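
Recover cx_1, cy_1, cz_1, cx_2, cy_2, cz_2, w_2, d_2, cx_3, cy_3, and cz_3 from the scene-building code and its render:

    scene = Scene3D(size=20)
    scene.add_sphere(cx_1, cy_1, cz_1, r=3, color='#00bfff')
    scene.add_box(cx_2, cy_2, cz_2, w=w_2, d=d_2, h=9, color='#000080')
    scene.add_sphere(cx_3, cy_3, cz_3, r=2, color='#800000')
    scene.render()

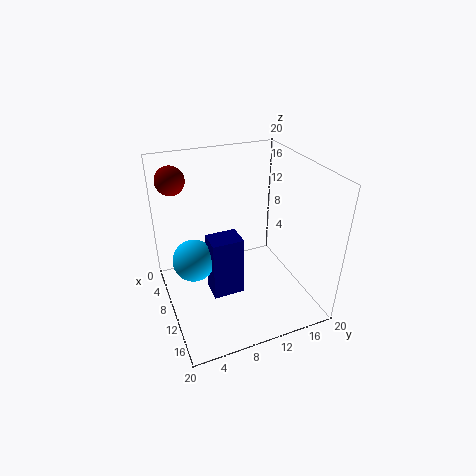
cx_1 = 8; cy_1 = 4; cz_1 = 6.5; cx_2 = 7.5; cy_2 = 6; cz_2 = 1; w_2 = 3.5; d_2 = 4.5; cx_3 = 4.5; cy_3 = 2.5; cz_3 = 17.5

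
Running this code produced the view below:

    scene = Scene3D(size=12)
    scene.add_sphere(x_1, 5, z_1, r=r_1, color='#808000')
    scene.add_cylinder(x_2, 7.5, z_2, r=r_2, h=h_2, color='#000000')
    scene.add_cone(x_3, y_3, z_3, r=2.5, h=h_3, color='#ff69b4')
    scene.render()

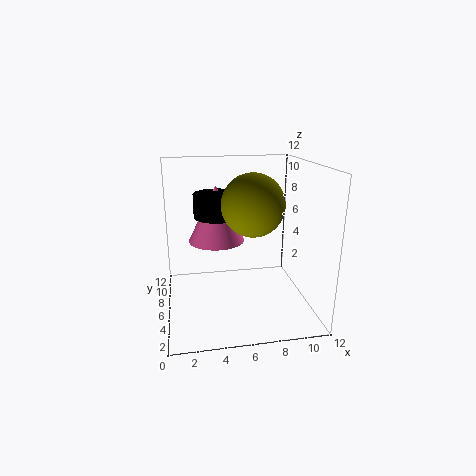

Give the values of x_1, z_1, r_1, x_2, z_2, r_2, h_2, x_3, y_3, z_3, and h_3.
x_1 = 7
z_1 = 9
r_1 = 2.5
x_2 = 4.5
z_2 = 7.5
r_2 = 2
h_2 = 2
x_3 = 4.5
y_3 = 8.5
z_3 = 5
h_3 = 5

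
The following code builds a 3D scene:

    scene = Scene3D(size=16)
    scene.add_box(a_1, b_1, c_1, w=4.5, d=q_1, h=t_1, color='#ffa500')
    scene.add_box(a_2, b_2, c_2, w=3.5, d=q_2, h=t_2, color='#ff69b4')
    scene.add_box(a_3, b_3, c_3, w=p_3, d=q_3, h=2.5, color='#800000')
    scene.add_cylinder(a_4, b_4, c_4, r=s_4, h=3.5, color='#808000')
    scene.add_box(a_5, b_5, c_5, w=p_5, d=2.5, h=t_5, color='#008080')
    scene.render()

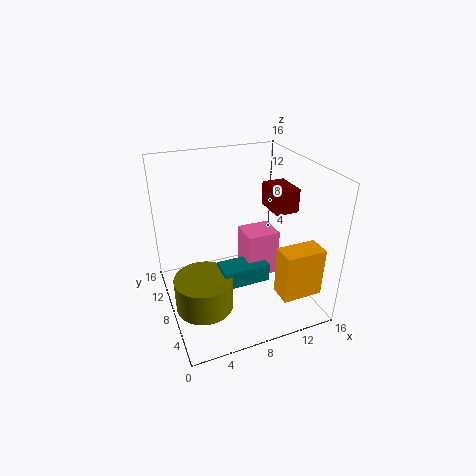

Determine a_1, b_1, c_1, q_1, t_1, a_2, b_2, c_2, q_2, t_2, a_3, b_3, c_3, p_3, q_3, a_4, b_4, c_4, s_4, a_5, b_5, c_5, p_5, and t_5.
a_1 = 11
b_1 = 2
c_1 = 2.5
q_1 = 2.5
t_1 = 5.5
a_2 = 8
b_2 = 5
c_2 = 4.5
q_2 = 3
t_2 = 5
a_3 = 11
b_3 = 5
c_3 = 11.5
p_3 = 2.5
q_3 = 3.5
a_4 = 3
b_4 = 5
c_4 = 2.5
s_4 = 3
a_5 = 5
b_5 = 4
c_5 = 4.5
p_5 = 5
t_5 = 2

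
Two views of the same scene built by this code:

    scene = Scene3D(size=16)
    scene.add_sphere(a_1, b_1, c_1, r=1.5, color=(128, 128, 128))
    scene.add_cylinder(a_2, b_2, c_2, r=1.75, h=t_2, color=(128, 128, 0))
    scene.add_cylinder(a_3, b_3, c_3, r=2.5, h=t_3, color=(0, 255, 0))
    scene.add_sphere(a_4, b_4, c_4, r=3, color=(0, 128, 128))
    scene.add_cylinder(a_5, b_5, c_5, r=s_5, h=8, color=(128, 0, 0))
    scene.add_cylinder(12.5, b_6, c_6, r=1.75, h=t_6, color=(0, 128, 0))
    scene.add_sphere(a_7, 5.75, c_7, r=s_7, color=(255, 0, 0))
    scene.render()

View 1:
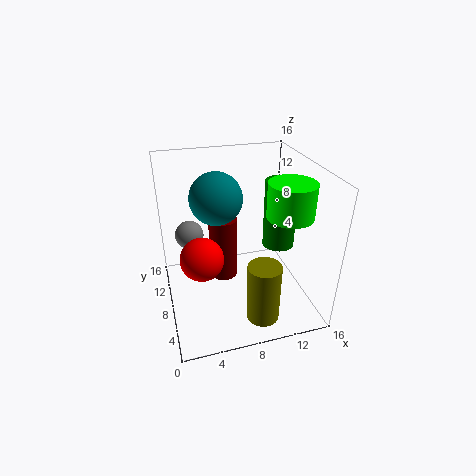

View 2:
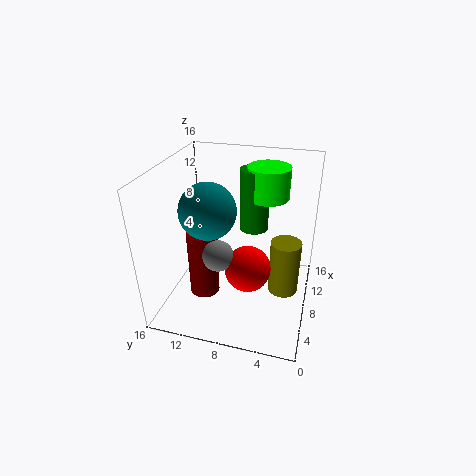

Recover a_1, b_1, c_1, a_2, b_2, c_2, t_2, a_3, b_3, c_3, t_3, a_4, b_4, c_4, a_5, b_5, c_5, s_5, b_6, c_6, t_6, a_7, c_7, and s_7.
a_1 = 2.75, b_1 = 8.5, c_1 = 9, a_2 = 9.25, b_2 = 2.75, c_2 = 1, t_2 = 6.5, a_3 = 13, b_3 = 5.75, c_3 = 11, t_3 = 3.75, a_4 = 6.25, b_4 = 10.75, c_4 = 11.75, a_5 = 7.25, b_5 = 12, c_5 = 0.5, s_5 = 1.75, b_6 = 7.25, c_6 = 7, t_6 = 7.5, a_7 = 3.5, c_7 = 7.5, s_7 = 2.25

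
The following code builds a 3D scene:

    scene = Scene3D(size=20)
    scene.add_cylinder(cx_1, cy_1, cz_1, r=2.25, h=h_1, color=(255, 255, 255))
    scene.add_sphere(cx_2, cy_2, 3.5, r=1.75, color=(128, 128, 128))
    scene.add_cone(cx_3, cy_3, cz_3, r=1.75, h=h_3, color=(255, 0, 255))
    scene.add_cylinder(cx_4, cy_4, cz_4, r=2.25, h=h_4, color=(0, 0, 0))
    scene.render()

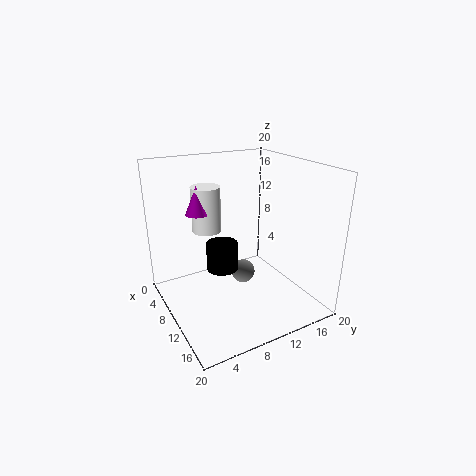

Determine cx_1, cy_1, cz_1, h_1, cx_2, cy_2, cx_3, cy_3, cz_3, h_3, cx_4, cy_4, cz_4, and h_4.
cx_1 = 2.75
cy_1 = 8.5
cz_1 = 8.75
h_1 = 7
cx_2 = 8.5
cy_2 = 11.75
cx_3 = 3.5
cy_3 = 6.75
cz_3 = 12
h_3 = 4.25
cx_4 = 8.5
cy_4 = 8.25
cz_4 = 5
h_4 = 4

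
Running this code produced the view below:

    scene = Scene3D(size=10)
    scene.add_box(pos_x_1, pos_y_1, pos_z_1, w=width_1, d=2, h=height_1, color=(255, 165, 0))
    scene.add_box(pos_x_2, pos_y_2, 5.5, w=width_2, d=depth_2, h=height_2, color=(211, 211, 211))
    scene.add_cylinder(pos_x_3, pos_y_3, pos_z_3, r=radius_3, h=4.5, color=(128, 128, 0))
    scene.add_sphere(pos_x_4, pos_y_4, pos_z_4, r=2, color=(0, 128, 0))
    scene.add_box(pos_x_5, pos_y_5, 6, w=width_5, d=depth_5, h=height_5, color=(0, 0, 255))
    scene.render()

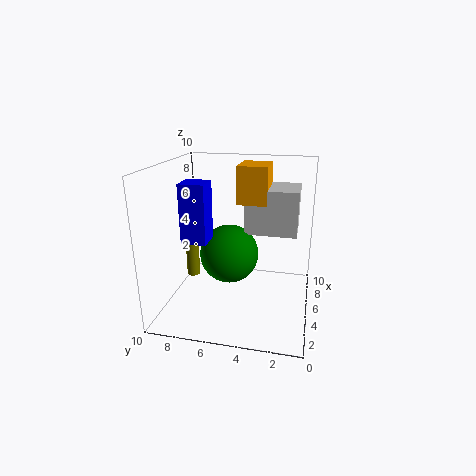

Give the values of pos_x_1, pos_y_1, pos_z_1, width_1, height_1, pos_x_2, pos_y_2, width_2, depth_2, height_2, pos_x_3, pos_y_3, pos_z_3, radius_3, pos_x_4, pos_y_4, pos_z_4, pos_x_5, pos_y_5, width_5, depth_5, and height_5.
pos_x_1 = 4.5
pos_y_1 = 3
pos_z_1 = 7.5
width_1 = 2.5
height_1 = 2.5
pos_x_2 = 4.5
pos_y_2 = 1
width_2 = 3
depth_2 = 3.5
height_2 = 3
pos_x_3 = 6.5
pos_y_3 = 9
pos_z_3 = 1
radius_3 = 0.5
pos_x_4 = 4.5
pos_y_4 = 5.5
pos_z_4 = 4
pos_x_5 = 1
pos_y_5 = 6
width_5 = 1.5
depth_5 = 1.5
height_5 = 3.5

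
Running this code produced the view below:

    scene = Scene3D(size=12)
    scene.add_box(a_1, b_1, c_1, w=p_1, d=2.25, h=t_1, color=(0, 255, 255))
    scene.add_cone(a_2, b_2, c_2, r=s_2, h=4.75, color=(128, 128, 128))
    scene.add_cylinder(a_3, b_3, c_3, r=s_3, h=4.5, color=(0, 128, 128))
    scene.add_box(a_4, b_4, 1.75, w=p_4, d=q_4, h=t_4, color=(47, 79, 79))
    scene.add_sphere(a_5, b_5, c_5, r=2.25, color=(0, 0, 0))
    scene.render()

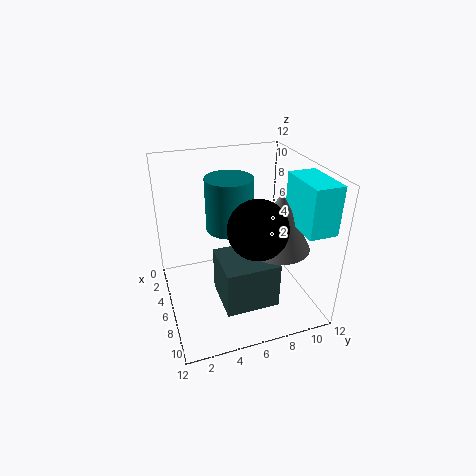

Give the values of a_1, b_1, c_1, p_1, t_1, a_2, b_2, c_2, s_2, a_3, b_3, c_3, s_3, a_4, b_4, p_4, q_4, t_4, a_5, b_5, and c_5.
a_1 = 7.25, b_1 = 9.5, c_1 = 8, p_1 = 4, t_1 = 3.75, a_2 = 8, b_2 = 8.75, c_2 = 5.75, s_2 = 2.5, a_3 = 4.5, b_3 = 5.75, c_3 = 6.25, s_3 = 2, a_4 = 6.25, b_4 = 3.75, p_4 = 4, q_4 = 4.25, t_4 = 3.75, a_5 = 9, b_5 = 6.5, c_5 = 8.25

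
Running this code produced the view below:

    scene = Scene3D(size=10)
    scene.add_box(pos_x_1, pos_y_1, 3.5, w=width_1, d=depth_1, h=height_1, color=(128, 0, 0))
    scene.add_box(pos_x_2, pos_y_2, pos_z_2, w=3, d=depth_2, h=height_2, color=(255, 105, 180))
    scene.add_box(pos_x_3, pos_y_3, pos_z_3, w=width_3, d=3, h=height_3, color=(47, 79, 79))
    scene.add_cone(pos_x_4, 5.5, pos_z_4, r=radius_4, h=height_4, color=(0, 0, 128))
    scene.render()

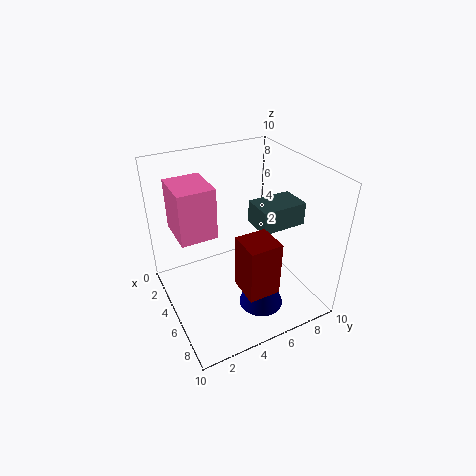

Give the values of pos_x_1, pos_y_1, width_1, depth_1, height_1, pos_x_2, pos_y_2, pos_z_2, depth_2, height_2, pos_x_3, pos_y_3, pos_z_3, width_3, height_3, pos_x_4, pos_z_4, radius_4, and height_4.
pos_x_1 = 7.5; pos_y_1 = 3.5; width_1 = 2; depth_1 = 2; height_1 = 3.5; pos_x_2 = 2; pos_y_2 = 1; pos_z_2 = 5.5; depth_2 = 2.5; height_2 = 3.5; pos_x_3 = 5.5; pos_y_3 = 5.5; pos_z_3 = 6.5; width_3 = 2; height_3 = 1.5; pos_x_4 = 7.5; pos_z_4 = 1; radius_4 = 1.5; height_4 = 4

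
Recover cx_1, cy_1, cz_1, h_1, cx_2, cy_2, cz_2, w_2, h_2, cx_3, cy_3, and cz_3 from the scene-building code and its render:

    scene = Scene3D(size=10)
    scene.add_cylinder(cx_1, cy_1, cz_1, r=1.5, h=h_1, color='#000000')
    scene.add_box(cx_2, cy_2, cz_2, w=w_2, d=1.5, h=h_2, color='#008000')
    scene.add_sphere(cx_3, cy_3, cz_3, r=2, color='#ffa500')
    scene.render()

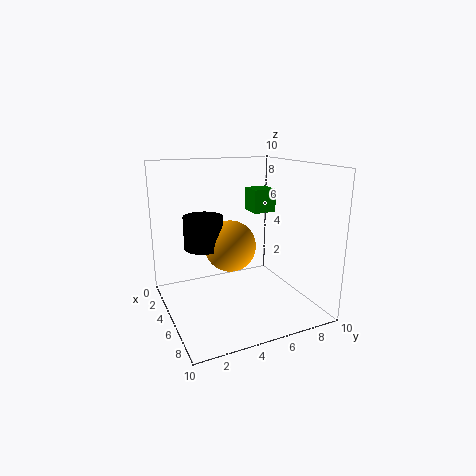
cx_1 = 2
cy_1 = 3.5
cz_1 = 3.5
h_1 = 2.5
cx_2 = 5
cy_2 = 5.5
cz_2 = 7
w_2 = 1.5
h_2 = 1.5
cx_3 = 2.5
cy_3 = 5.5
cz_3 = 3.5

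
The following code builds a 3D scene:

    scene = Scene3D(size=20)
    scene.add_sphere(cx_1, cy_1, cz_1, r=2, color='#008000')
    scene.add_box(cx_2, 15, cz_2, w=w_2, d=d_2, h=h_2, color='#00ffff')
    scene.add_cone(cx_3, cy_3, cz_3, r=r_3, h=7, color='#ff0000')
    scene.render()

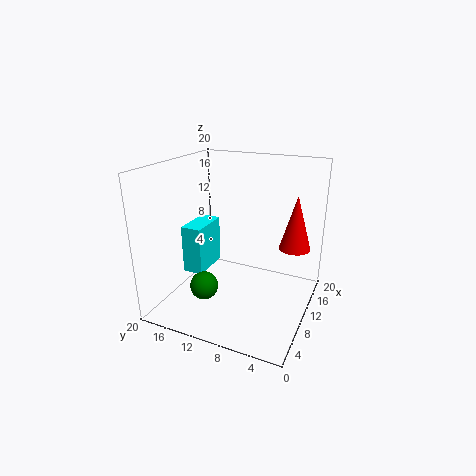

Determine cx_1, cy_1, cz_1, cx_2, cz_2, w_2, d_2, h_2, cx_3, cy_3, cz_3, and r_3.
cx_1 = 7
cy_1 = 14
cz_1 = 3
cx_2 = 8
cz_2 = 4
w_2 = 6
d_2 = 3
h_2 = 7
cx_3 = 10
cy_3 = 2
cz_3 = 10
r_3 = 2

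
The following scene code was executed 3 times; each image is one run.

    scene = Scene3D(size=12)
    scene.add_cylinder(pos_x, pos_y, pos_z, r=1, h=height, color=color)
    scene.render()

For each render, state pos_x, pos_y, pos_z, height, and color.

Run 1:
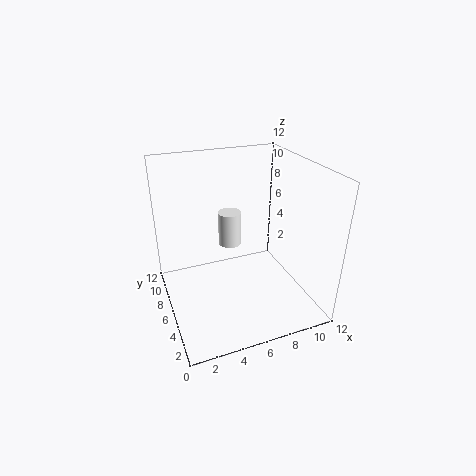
pos_x = 6, pos_y = 8, pos_z = 4.5, height = 3, color = 'white'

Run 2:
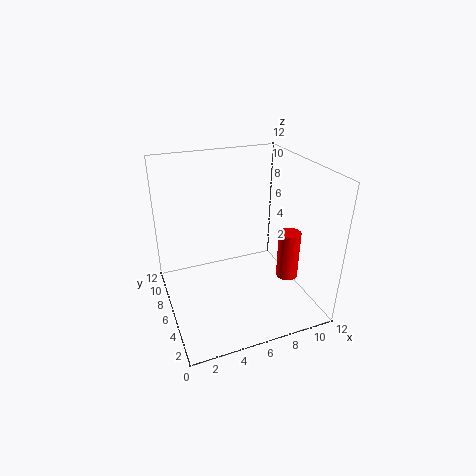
pos_x = 11, pos_y = 6, pos_z = 1, height = 4.5, color = 'red'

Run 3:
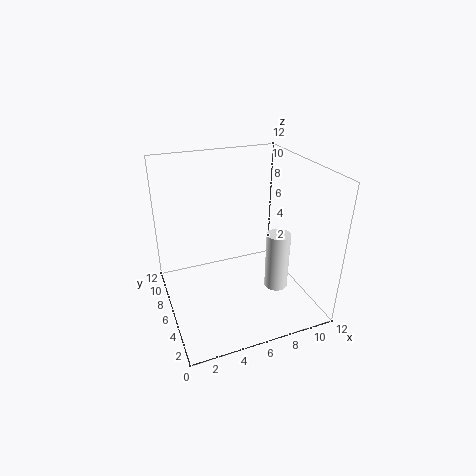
pos_x = 9, pos_y = 4.5, pos_z = 1.5, height = 5, color = 'white'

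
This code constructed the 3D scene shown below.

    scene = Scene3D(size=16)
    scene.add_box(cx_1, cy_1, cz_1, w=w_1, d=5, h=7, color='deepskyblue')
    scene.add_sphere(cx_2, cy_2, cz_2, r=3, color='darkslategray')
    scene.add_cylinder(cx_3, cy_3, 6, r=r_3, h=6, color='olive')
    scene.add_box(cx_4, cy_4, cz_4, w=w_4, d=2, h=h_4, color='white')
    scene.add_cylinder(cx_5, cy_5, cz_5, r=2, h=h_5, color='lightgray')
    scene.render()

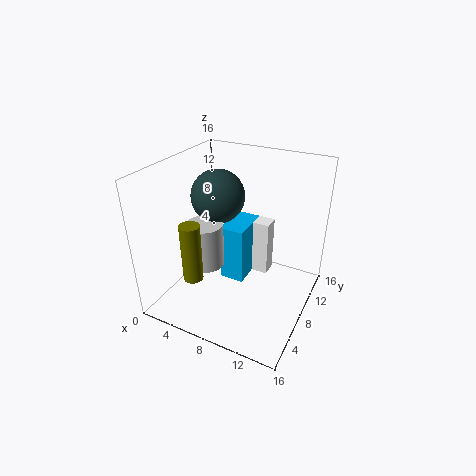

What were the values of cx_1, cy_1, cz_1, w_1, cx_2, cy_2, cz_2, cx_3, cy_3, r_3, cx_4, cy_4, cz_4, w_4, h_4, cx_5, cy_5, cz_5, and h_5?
cx_1 = 5
cy_1 = 9
cz_1 = 1
w_1 = 3
cx_2 = 5
cy_2 = 9
cz_2 = 12
cx_3 = 6
cy_3 = 2
r_3 = 1
cx_4 = 4
cy_4 = 12
cz_4 = 1
w_4 = 6
h_4 = 7
cx_5 = 5
cy_5 = 6
cz_5 = 5
h_5 = 5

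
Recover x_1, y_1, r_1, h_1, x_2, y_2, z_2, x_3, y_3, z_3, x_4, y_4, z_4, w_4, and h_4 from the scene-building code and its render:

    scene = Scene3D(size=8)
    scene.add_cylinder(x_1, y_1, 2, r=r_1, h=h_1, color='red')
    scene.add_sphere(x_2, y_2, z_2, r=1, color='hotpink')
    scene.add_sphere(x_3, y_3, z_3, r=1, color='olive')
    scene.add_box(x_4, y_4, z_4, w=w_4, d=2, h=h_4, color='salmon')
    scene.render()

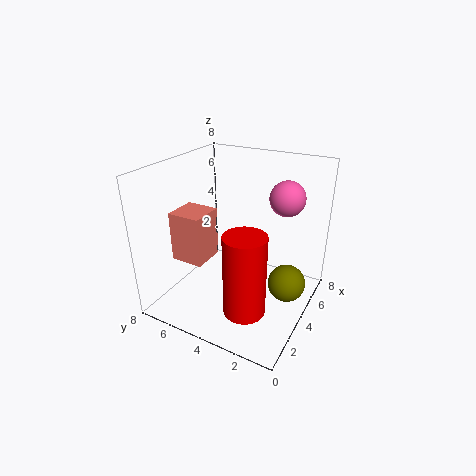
x_1 = 1, y_1 = 2, r_1 = 1, h_1 = 4, x_2 = 6, y_2 = 2, z_2 = 6, x_3 = 4, y_3 = 1, z_3 = 2, x_4 = 3, y_4 = 6, z_4 = 2, w_4 = 2, h_4 = 3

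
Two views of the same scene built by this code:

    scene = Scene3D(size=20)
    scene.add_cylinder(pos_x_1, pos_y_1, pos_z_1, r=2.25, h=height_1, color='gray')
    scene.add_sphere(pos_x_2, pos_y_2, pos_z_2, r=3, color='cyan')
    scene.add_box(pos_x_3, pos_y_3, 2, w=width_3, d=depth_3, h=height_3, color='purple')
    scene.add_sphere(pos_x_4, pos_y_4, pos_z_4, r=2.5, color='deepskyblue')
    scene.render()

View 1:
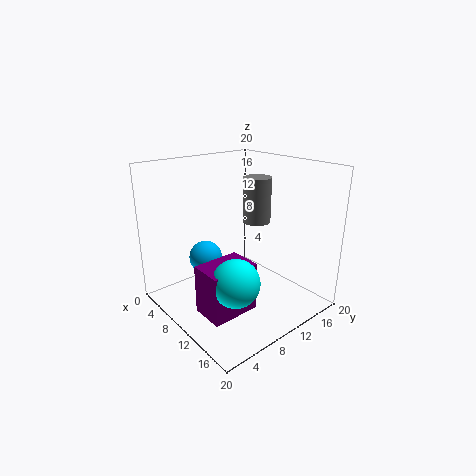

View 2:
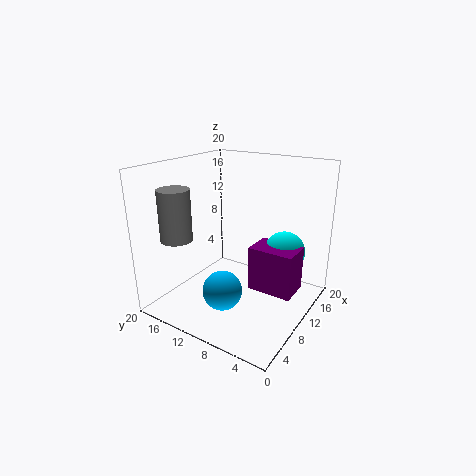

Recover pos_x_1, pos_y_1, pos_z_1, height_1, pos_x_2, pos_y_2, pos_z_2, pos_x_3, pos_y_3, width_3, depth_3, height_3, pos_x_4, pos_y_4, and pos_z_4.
pos_x_1 = 5.75
pos_y_1 = 17.5
pos_z_1 = 9.5
height_1 = 7.25
pos_x_2 = 15.25
pos_y_2 = 5.25
pos_z_2 = 7
pos_x_3 = 10.75
pos_y_3 = 2.25
width_3 = 4.5
depth_3 = 6.5
height_3 = 6.5
pos_x_4 = 4
pos_y_4 = 8.5
pos_z_4 = 5.25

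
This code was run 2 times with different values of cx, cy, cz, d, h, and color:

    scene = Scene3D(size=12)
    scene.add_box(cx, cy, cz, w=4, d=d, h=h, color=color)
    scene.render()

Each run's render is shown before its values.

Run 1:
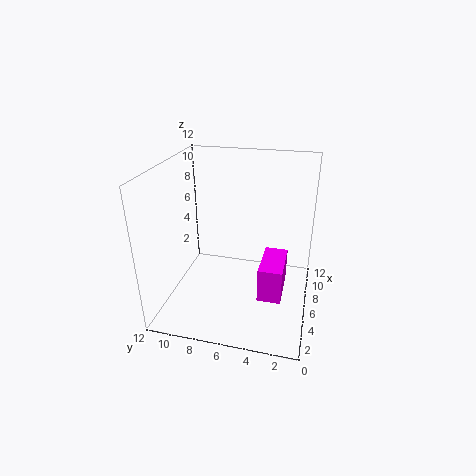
cx = 4.5; cy = 2; cz = 1; d = 2; h = 3; color = 'magenta'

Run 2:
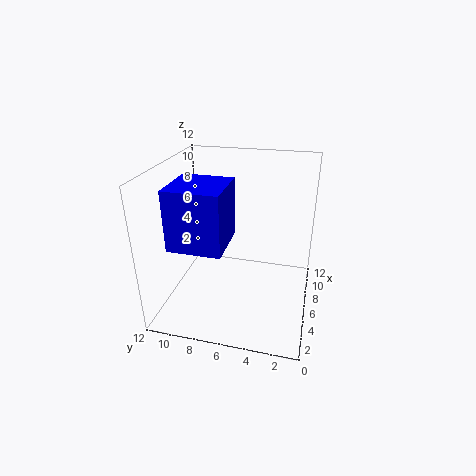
cx = 1; cy = 6; cz = 7; d = 4; h = 4.5; color = 'blue'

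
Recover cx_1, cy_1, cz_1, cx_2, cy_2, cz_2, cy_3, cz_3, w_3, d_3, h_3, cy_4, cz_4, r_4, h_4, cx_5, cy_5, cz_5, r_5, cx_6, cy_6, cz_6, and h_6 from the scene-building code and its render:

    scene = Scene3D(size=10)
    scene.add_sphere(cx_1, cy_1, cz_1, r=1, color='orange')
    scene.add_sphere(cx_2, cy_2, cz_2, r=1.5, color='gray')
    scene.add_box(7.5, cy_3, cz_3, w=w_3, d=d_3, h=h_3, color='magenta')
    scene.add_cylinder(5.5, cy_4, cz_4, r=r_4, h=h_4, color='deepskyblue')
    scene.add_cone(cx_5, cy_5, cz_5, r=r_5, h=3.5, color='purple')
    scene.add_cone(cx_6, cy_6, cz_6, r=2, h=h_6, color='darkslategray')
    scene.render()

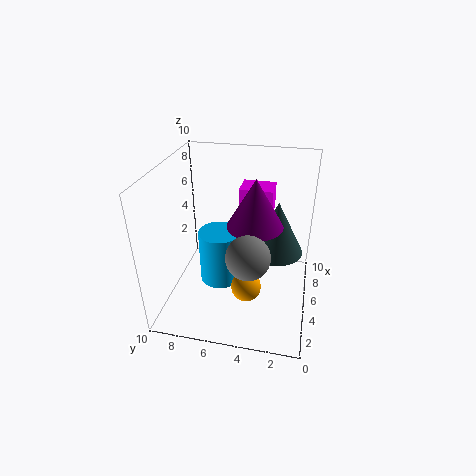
cx_1 = 3, cy_1 = 4, cz_1 = 2.5, cx_2 = 3.5, cy_2 = 4, cz_2 = 4.5, cy_3 = 3, cz_3 = 5.5, w_3 = 2, d_3 = 2.5, h_3 = 2, cy_4 = 6.5, cz_4 = 1, r_4 = 1.5, h_4 = 4, cx_5 = 6, cy_5 = 4, cz_5 = 5.5, r_5 = 2, cx_6 = 7, cy_6 = 2.5, cz_6 = 3, h_6 = 4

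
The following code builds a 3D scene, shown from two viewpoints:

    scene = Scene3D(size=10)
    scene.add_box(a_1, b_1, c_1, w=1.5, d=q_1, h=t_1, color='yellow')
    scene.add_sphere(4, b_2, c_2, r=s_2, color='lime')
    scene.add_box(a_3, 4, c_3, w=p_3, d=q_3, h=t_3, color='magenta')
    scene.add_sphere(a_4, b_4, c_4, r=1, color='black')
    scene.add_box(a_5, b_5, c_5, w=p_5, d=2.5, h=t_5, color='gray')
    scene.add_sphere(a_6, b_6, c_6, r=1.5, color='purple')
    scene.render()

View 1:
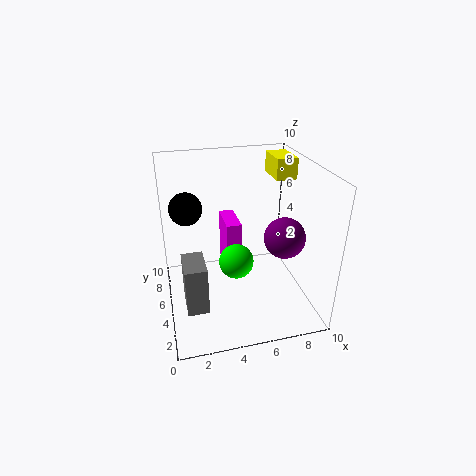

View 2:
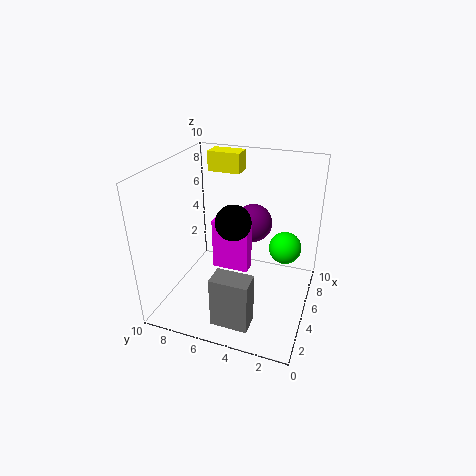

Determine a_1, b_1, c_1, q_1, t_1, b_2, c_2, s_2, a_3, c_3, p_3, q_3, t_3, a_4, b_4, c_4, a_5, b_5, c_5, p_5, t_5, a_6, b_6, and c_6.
a_1 = 8; b_1 = 6; c_1 = 8.5; q_1 = 2.5; t_1 = 1.5; b_2 = 1.5; c_2 = 5.5; s_2 = 1; a_3 = 4; c_3 = 3; p_3 = 1; q_3 = 2.5; t_3 = 3.5; a_4 = 1.5; b_4 = 4; c_4 = 8; a_5 = 1; b_5 = 3; c_5 = 0.5; p_5 = 1.5; t_5 = 3.5; a_6 = 8.5; b_6 = 5; c_6 = 4.5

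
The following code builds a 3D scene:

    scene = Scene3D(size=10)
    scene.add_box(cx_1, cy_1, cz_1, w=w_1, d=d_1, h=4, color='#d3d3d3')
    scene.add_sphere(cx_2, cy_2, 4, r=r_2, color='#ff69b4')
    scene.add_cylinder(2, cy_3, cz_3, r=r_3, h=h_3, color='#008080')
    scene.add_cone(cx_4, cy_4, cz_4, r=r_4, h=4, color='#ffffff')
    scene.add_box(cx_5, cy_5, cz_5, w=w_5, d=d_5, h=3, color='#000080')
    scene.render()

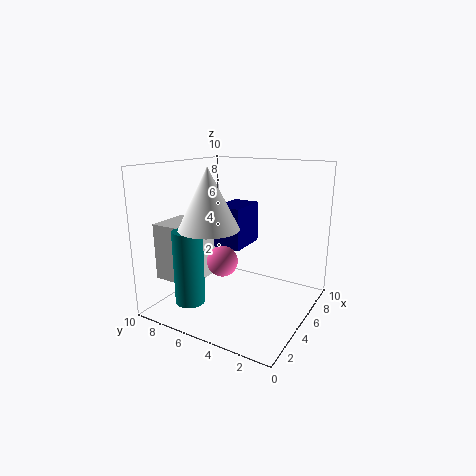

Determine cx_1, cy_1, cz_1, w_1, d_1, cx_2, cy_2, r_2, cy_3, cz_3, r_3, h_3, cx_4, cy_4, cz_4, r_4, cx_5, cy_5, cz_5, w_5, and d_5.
cx_1 = 2; cy_1 = 7; cz_1 = 2; w_1 = 3; d_1 = 3; cx_2 = 3; cy_2 = 5; r_2 = 1; cy_3 = 7; cz_3 = 1; r_3 = 1; h_3 = 5; cx_4 = 3; cy_4 = 6; cz_4 = 6; r_4 = 2; cx_5 = 5; cy_5 = 5; cz_5 = 4; w_5 = 3; d_5 = 2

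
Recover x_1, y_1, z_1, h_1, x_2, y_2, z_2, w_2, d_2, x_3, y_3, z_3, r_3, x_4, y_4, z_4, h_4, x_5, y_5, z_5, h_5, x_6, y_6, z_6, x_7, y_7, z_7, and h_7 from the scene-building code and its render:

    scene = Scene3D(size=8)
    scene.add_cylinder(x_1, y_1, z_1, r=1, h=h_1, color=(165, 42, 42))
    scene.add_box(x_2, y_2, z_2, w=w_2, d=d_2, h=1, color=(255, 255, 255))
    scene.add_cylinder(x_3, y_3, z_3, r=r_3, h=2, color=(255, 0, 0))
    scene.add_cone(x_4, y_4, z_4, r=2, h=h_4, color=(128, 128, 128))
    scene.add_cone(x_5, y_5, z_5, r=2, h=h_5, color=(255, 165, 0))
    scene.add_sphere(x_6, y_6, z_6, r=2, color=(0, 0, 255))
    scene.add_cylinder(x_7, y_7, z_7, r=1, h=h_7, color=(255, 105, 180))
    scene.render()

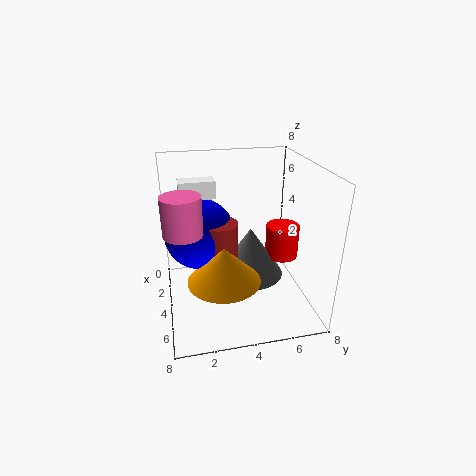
x_1 = 4; y_1 = 3; z_1 = 2; h_1 = 3; x_2 = 2; y_2 = 1; z_2 = 6; w_2 = 1; d_2 = 2; x_3 = 3; y_3 = 7; z_3 = 2; r_3 = 1; x_4 = 3; y_4 = 5; z_4 = 1; h_4 = 3; x_5 = 5; y_5 = 3; z_5 = 2; h_5 = 2; x_6 = 3; y_6 = 2; z_6 = 4; x_7 = 5; y_7 = 1; z_7 = 5; h_7 = 2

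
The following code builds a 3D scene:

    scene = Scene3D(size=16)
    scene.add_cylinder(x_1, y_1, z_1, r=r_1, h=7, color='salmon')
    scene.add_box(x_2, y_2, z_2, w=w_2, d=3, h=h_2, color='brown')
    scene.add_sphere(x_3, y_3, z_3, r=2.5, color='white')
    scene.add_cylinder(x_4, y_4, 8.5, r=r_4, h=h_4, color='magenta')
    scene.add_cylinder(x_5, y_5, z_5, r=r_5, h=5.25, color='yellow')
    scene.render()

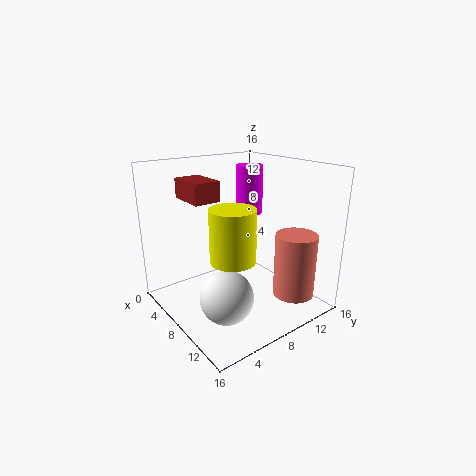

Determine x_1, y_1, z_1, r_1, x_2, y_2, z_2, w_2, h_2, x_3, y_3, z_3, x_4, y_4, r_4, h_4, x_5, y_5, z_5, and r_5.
x_1 = 13, y_1 = 12, z_1 = 2, r_1 = 2.25, x_2 = 2, y_2 = 3.75, z_2 = 12, w_2 = 4.5, h_2 = 2.25, x_3 = 13.25, y_3 = 2.75, z_3 = 5, x_4 = 2.5, y_4 = 14, r_4 = 1.75, h_4 = 6.25, x_5 = 11.5, y_5 = 4.75, z_5 = 7.5, r_5 = 2.25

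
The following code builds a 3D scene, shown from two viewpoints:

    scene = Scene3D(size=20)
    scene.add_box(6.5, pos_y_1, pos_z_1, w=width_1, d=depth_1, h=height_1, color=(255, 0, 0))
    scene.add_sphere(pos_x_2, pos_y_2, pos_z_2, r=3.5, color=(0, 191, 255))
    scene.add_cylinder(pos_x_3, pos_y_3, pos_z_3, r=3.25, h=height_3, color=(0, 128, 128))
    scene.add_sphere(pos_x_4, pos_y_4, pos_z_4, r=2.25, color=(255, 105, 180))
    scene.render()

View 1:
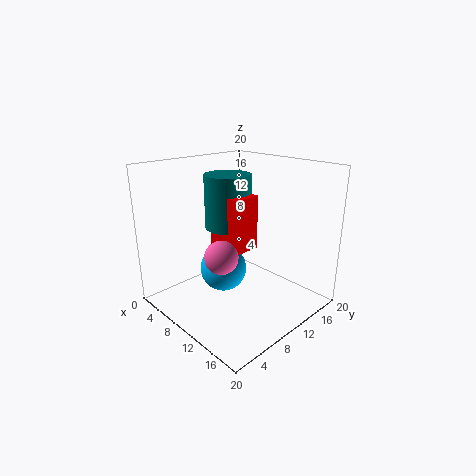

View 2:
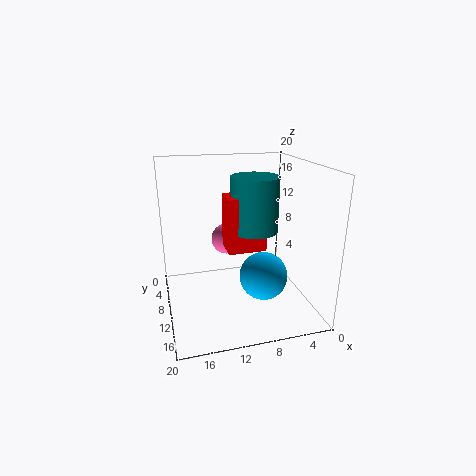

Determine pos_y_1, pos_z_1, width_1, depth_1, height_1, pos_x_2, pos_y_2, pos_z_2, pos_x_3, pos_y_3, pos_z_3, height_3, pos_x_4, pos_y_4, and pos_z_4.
pos_y_1 = 8, pos_z_1 = 8.5, width_1 = 5.25, depth_1 = 4, height_1 = 7.5, pos_x_2 = 6.25, pos_y_2 = 10.5, pos_z_2 = 3.75, pos_x_3 = 7.75, pos_y_3 = 10.25, pos_z_3 = 11, height_3 = 7.5, pos_x_4 = 10.75, pos_y_4 = 6.25, pos_z_4 = 8.5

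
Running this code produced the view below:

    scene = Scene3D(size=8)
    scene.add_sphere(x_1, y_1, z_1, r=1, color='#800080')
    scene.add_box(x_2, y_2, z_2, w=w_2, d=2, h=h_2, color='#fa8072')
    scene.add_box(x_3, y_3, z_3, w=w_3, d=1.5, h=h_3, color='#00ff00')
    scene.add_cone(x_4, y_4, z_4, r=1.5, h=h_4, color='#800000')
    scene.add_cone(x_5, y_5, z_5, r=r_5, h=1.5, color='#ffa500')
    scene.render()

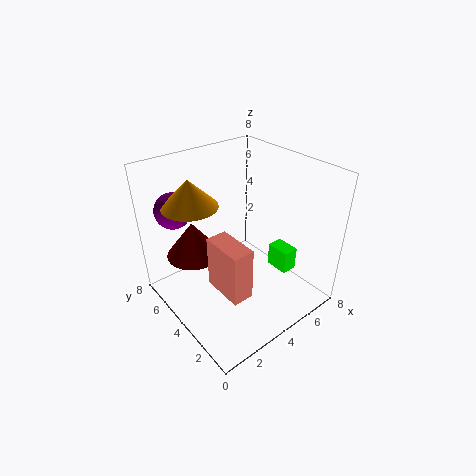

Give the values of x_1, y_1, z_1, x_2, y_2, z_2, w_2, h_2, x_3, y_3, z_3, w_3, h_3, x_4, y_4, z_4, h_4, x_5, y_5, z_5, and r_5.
x_1 = 1.5; y_1 = 6.5; z_1 = 5.5; x_2 = 1; y_2 = 0.5; z_2 = 3.5; w_2 = 1; h_2 = 2.5; x_3 = 7; y_3 = 3; z_3 = 0.5; w_3 = 1; h_3 = 1.5; x_4 = 2; y_4 = 5.5; z_4 = 3; h_4 = 2; x_5 = 2; y_5 = 5.5; z_5 = 6; r_5 = 1.5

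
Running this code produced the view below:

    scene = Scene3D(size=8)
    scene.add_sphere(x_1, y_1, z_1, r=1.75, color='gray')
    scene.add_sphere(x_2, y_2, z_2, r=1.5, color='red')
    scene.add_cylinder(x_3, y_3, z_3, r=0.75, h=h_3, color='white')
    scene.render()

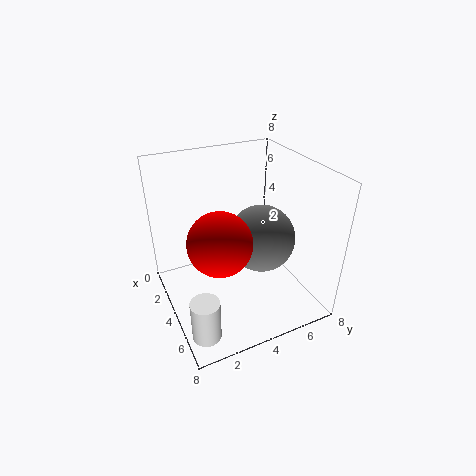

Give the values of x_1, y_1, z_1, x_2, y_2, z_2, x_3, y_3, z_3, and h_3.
x_1 = 5.25, y_1 = 4.75, z_1 = 4.5, x_2 = 6.25, y_2 = 2, z_2 = 5.5, x_3 = 6.5, y_3 = 1, z_3 = 0.25, h_3 = 2.25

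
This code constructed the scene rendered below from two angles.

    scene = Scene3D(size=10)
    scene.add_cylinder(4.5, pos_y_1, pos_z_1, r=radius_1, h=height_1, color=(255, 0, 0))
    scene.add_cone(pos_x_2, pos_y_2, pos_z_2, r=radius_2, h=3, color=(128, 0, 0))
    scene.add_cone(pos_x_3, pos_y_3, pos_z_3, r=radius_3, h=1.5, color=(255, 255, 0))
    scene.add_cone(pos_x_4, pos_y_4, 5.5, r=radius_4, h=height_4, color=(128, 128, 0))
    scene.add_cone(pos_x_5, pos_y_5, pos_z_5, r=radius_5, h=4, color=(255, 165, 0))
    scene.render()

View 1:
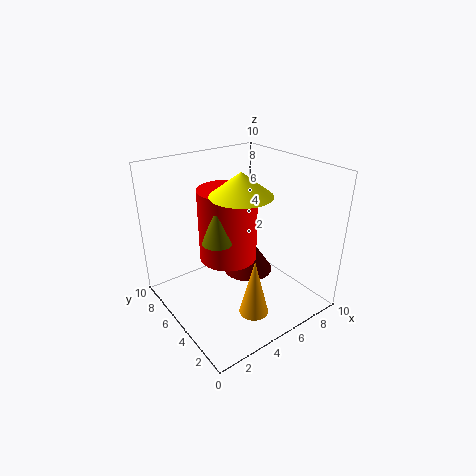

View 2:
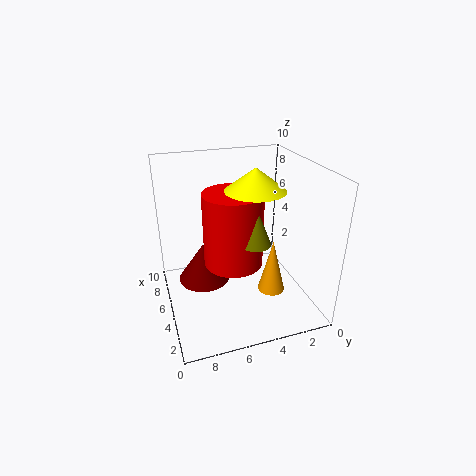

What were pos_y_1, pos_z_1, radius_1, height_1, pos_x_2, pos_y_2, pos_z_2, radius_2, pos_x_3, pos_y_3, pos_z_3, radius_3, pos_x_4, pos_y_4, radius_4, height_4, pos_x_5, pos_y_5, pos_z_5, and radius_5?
pos_y_1 = 5.5; pos_z_1 = 3.5; radius_1 = 2; height_1 = 5; pos_x_2 = 7.5; pos_y_2 = 7; pos_z_2 = 0.5; radius_2 = 2; pos_x_3 = 4.5; pos_y_3 = 4; pos_z_3 = 8.5; radius_3 = 2; pos_x_4 = 3; pos_y_4 = 4.5; radius_4 = 1; height_4 = 2.5; pos_x_5 = 4.5; pos_y_5 = 2.5; pos_z_5 = 0.5; radius_5 = 1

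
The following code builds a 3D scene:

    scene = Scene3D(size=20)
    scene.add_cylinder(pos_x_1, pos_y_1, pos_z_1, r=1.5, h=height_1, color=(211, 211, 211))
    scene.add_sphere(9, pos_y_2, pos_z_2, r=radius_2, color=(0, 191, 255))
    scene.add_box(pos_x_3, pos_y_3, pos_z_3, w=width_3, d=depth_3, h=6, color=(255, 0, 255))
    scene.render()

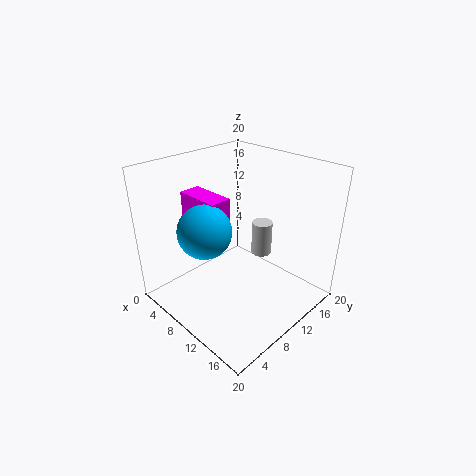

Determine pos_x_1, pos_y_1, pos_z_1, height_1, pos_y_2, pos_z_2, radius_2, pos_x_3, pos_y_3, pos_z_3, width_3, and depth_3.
pos_x_1 = 10.5; pos_y_1 = 14.5; pos_z_1 = 6; height_1 = 5; pos_y_2 = 5; pos_z_2 = 12.5; radius_2 = 3.5; pos_x_3 = 3; pos_y_3 = 6; pos_z_3 = 10; width_3 = 6.5; depth_3 = 3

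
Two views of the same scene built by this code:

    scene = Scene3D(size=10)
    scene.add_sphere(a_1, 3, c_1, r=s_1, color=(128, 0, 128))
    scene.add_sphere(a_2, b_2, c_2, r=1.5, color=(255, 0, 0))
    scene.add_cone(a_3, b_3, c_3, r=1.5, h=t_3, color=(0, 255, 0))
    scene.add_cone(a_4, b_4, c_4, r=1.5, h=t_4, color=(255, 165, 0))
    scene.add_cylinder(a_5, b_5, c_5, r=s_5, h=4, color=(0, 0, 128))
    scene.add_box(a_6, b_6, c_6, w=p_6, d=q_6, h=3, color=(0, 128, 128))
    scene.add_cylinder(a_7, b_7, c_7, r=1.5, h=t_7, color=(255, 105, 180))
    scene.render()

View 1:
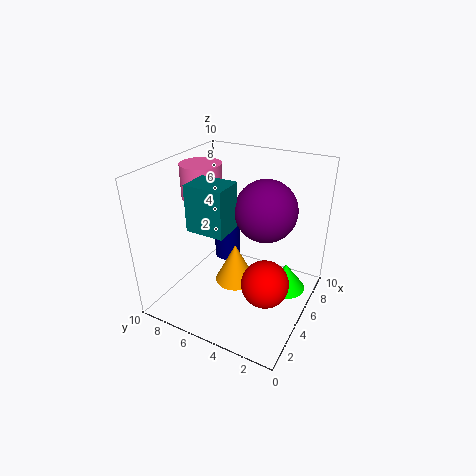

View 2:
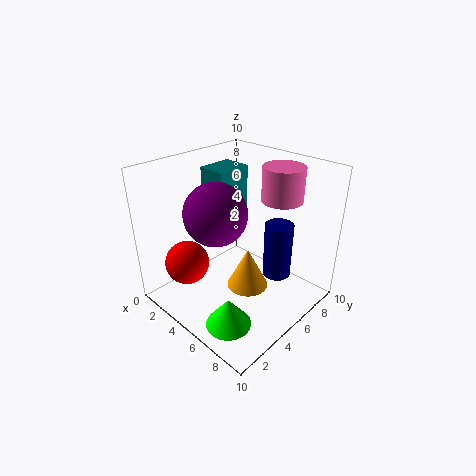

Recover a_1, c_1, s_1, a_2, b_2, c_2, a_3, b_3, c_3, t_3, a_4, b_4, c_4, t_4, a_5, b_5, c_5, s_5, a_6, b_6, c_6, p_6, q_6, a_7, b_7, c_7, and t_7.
a_1 = 5; c_1 = 7.5; s_1 = 2; a_2 = 3; b_2 = 2; c_2 = 3.5; a_3 = 7; b_3 = 2; c_3 = 0.5; t_3 = 2; a_4 = 5.5; b_4 = 5.5; c_4 = 1; t_4 = 3; a_5 = 7; b_5 = 7; c_5 = 2; s_5 = 1; a_6 = 2; b_6 = 4.5; c_6 = 6.5; p_6 = 2; q_6 = 2.5; a_7 = 6; b_7 = 8.5; c_7 = 7; t_7 = 2.5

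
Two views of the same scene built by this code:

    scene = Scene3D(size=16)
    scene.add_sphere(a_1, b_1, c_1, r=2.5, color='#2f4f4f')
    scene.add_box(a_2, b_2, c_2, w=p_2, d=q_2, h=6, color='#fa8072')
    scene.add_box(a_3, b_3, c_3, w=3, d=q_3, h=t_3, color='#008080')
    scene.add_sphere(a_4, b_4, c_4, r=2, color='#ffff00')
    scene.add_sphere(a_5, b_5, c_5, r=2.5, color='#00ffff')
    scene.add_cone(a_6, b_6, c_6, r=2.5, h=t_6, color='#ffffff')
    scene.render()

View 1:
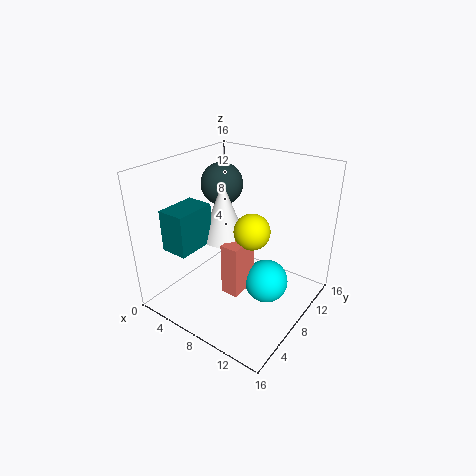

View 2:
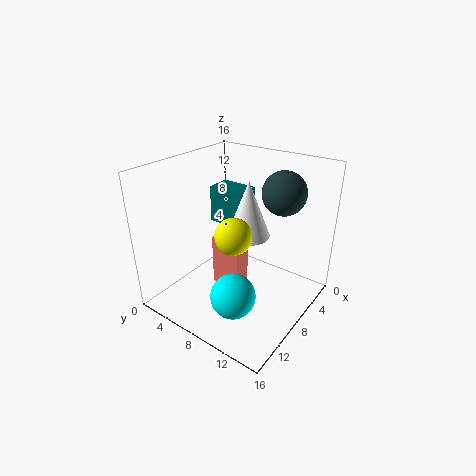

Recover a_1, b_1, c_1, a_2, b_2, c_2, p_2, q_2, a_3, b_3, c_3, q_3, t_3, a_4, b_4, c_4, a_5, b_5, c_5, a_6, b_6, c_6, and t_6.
a_1 = 3.5, b_1 = 11, c_1 = 12.5, a_2 = 7.5, b_2 = 5.5, c_2 = 2, p_2 = 2, q_2 = 3.5, a_3 = 2.5, b_3 = 2, c_3 = 7.5, q_3 = 4.5, t_3 = 4.5, a_4 = 9.5, b_4 = 8.5, c_4 = 9, a_5 = 11, b_5 = 9.5, c_5 = 2.5, a_6 = 6, b_6 = 8, c_6 = 7.5, t_6 = 6.5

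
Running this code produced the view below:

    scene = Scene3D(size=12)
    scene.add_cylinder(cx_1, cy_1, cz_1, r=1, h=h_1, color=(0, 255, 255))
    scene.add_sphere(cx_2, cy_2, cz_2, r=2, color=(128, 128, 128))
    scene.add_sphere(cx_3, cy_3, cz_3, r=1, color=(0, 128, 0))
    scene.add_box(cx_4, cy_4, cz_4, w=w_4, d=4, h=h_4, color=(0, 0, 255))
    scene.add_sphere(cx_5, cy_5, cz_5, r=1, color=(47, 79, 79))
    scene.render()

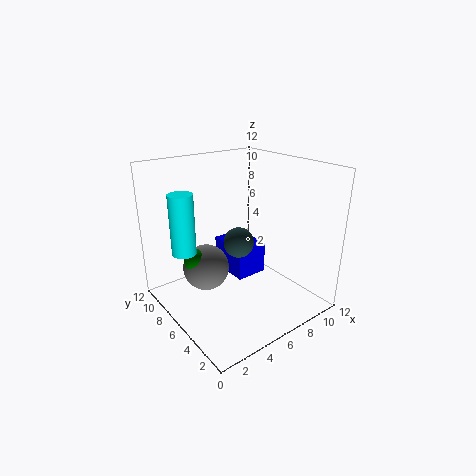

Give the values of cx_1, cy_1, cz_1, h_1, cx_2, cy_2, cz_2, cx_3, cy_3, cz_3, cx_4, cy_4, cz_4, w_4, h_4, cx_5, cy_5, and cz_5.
cx_1 = 2
cy_1 = 8
cz_1 = 5
h_1 = 5
cx_2 = 4
cy_2 = 8
cz_2 = 3
cx_3 = 3
cy_3 = 8
cz_3 = 4
cx_4 = 7
cy_4 = 7
cz_4 = 1
w_4 = 3
h_4 = 3
cx_5 = 3
cy_5 = 2
cz_5 = 8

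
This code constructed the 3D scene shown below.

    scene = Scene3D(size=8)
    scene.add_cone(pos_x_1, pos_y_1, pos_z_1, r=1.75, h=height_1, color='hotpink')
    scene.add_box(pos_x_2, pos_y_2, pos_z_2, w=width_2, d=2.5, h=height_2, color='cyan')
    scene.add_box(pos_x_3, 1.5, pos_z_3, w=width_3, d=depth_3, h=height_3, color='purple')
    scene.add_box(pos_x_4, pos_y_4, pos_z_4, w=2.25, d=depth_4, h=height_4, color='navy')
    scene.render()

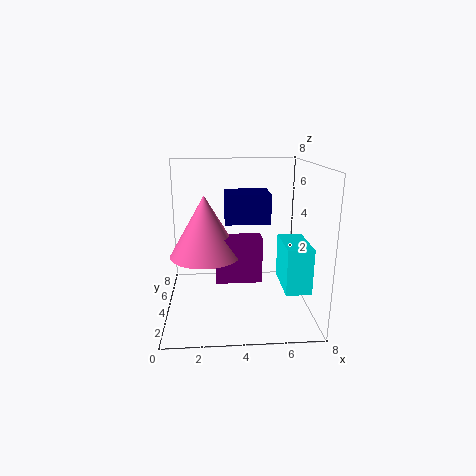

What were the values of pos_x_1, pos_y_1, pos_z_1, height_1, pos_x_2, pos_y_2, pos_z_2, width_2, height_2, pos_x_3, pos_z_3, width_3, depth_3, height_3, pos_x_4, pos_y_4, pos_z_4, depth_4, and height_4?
pos_x_1 = 2.25
pos_y_1 = 2.25
pos_z_1 = 3.75
height_1 = 3
pos_x_2 = 6
pos_y_2 = 0.5
pos_z_2 = 2.25
width_2 = 1.25
height_2 = 2.25
pos_x_3 = 2.75
pos_z_3 = 2.5
width_3 = 2.25
depth_3 = 1
height_3 = 2.25
pos_x_4 = 3.25
pos_y_4 = 2.25
pos_z_4 = 5.25
depth_4 = 1.75
height_4 = 1.5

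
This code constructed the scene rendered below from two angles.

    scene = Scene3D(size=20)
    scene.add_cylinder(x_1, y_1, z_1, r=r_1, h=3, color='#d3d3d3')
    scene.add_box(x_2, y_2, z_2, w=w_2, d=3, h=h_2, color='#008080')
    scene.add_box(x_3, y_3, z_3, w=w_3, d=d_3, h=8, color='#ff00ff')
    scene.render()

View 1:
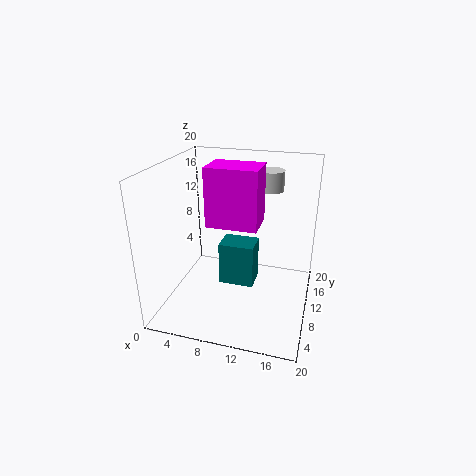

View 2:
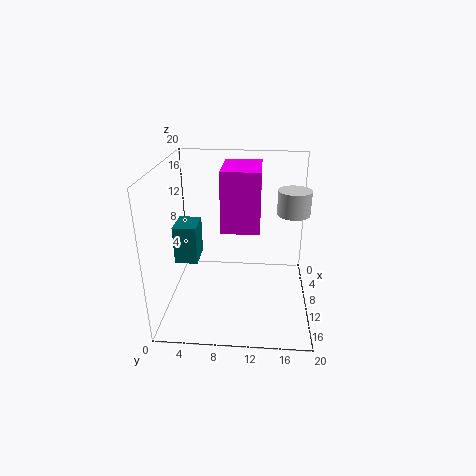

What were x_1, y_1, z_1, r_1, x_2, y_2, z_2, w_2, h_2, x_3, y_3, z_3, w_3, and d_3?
x_1 = 13; y_1 = 17; z_1 = 15; r_1 = 2; x_2 = 10; y_2 = 2; z_2 = 8; w_2 = 4; h_2 = 5; x_3 = 6; y_3 = 8; z_3 = 12; w_3 = 7; d_3 = 5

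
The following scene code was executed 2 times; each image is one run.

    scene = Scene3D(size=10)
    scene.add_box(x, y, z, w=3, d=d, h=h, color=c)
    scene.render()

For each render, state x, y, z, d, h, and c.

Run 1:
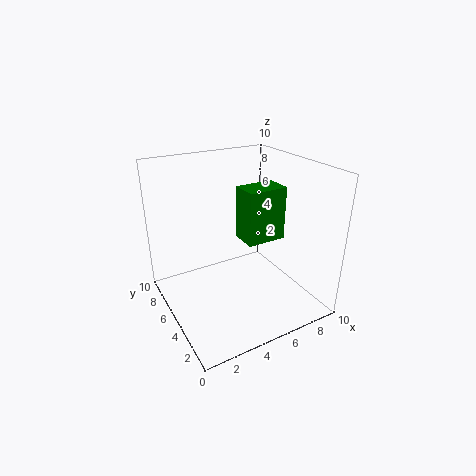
x = 6, y = 5, z = 4, d = 2, h = 4, c = 'green'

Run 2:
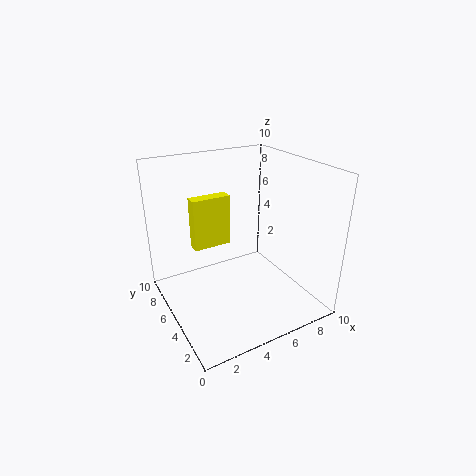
x = 3, y = 8, z = 3, d = 1, h = 4, c = 'yellow'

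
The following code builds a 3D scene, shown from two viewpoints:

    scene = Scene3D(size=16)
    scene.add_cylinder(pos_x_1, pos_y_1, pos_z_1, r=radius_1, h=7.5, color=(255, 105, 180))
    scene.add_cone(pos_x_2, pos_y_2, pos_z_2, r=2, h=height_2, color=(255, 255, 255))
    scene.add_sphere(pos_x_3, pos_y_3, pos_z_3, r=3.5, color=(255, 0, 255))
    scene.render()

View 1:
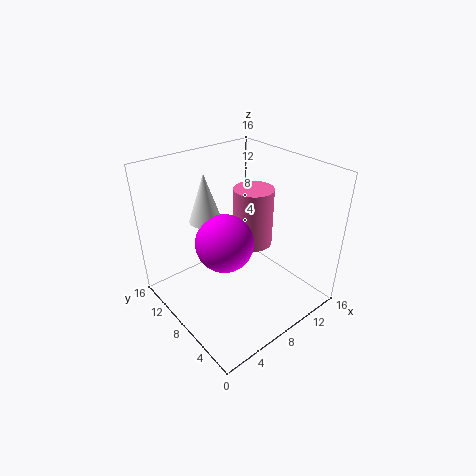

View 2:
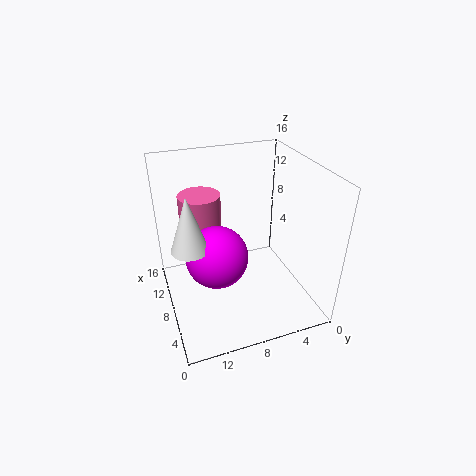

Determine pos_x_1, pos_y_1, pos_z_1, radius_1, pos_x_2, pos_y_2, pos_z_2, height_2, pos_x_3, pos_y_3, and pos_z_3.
pos_x_1 = 13; pos_y_1 = 11; pos_z_1 = 4; radius_1 = 2.5; pos_x_2 = 7.5; pos_y_2 = 13.5; pos_z_2 = 8; height_2 = 6; pos_x_3 = 8; pos_y_3 = 10.5; pos_z_3 = 6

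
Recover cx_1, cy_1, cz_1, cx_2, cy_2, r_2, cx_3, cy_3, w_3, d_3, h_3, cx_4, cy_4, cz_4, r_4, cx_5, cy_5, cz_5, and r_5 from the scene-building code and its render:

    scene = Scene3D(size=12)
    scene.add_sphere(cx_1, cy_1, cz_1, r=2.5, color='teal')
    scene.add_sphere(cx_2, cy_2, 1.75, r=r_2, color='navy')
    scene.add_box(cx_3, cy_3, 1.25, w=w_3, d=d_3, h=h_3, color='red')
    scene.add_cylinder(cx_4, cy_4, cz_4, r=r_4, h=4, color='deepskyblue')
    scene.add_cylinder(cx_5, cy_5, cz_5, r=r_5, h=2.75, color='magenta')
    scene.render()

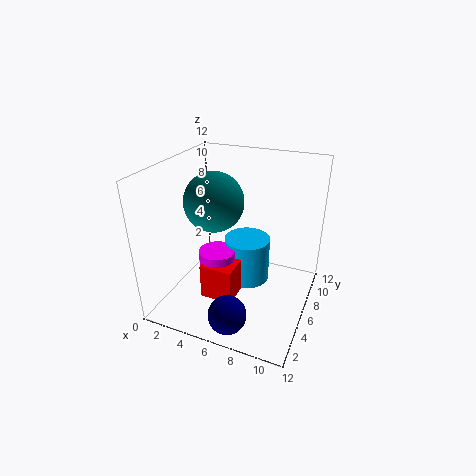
cx_1 = 3.75, cy_1 = 6.25, cz_1 = 8.75, cx_2 = 7, cy_2 = 1.5, r_2 = 1.5, cx_3 = 3.75, cy_3 = 3.25, w_3 = 2.75, d_3 = 2.25, h_3 = 3, cx_4 = 6.25, cy_4 = 7.5, cz_4 = 1.25, r_4 = 2, cx_5 = 4.5, cy_5 = 5, cz_5 = 2.25, r_5 = 1.5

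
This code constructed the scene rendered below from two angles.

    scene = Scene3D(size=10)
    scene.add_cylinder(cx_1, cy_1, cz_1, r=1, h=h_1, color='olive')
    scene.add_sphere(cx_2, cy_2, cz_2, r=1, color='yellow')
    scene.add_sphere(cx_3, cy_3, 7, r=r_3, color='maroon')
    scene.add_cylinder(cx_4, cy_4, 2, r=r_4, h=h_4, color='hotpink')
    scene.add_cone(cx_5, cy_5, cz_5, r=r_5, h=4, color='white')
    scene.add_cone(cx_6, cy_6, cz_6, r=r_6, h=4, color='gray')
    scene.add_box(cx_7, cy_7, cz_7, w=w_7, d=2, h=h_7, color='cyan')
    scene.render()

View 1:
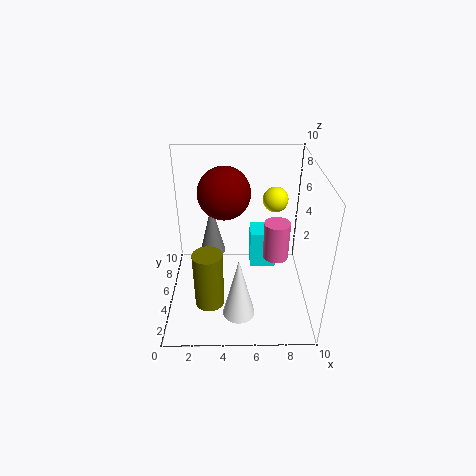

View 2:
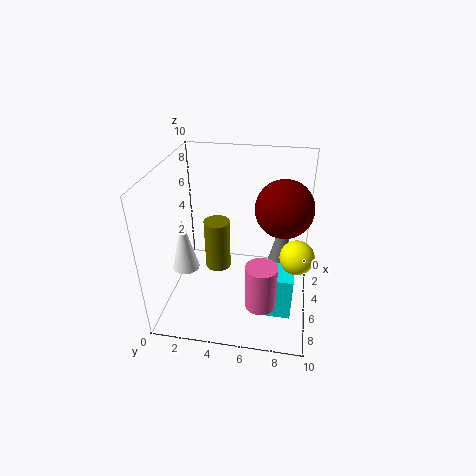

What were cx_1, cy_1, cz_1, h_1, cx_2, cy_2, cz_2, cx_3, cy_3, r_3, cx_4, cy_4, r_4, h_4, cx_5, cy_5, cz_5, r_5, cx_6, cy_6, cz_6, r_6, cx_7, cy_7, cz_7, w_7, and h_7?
cx_1 = 3, cy_1 = 3, cz_1 = 1, h_1 = 4, cx_2 = 8, cy_2 = 9, cz_2 = 6, cx_3 = 4, cy_3 = 8, r_3 = 2, cx_4 = 8, cy_4 = 7, r_4 = 1, h_4 = 3, cx_5 = 5, cy_5 = 1, cz_5 = 2, r_5 = 1, cx_6 = 3, cy_6 = 8, cz_6 = 2, r_6 = 1, cx_7 = 6, cy_7 = 7, cz_7 = 1, w_7 = 2, h_7 = 3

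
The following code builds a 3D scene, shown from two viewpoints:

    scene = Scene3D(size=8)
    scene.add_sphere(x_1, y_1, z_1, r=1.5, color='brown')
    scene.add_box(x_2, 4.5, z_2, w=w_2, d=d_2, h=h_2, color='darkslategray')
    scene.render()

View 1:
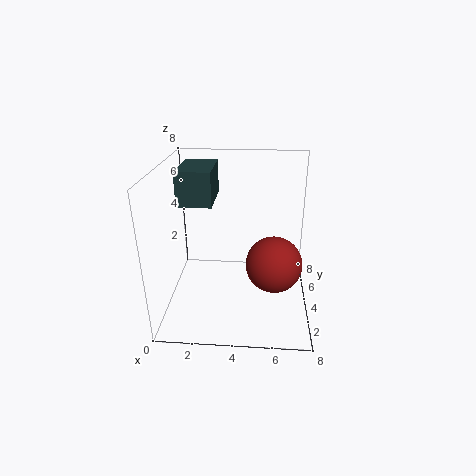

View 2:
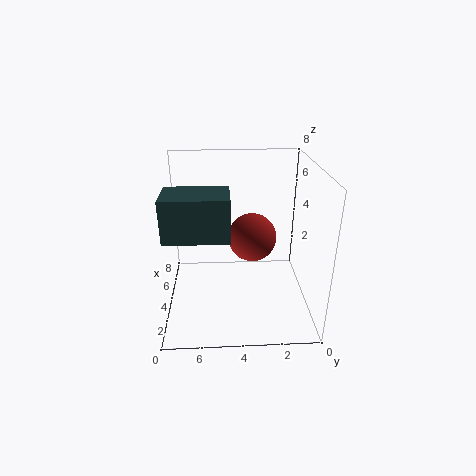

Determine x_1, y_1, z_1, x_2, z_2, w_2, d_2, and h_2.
x_1 = 6
y_1 = 3
z_1 = 3
x_2 = 0.5
z_2 = 5.5
w_2 = 2
d_2 = 3
h_2 = 2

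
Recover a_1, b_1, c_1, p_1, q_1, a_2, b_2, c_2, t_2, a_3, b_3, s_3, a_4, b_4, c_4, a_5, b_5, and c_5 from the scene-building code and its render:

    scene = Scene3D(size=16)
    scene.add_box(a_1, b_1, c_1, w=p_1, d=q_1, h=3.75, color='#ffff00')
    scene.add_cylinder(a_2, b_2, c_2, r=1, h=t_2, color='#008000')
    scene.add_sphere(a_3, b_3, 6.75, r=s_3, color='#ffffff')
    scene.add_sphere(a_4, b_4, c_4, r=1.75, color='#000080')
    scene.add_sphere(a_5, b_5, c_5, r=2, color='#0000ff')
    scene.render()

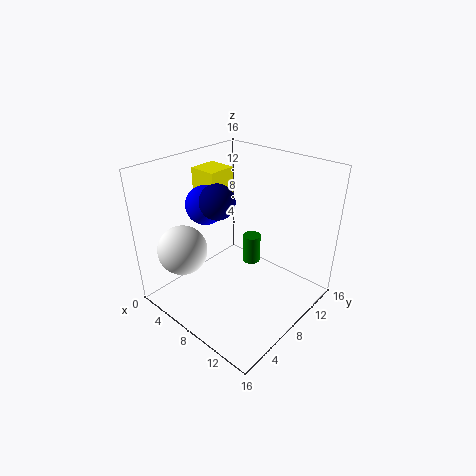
a_1 = 1.5
b_1 = 7.5
c_1 = 11
p_1 = 3.25
q_1 = 3.25
a_2 = 8.75
b_2 = 9.5
c_2 = 4.75
t_2 = 3.25
a_3 = 3.75
b_3 = 3.5
s_3 = 2.75
a_4 = 8.25
b_4 = 4.75
c_4 = 13.5
a_5 = 6.25
b_5 = 5
c_5 = 12.5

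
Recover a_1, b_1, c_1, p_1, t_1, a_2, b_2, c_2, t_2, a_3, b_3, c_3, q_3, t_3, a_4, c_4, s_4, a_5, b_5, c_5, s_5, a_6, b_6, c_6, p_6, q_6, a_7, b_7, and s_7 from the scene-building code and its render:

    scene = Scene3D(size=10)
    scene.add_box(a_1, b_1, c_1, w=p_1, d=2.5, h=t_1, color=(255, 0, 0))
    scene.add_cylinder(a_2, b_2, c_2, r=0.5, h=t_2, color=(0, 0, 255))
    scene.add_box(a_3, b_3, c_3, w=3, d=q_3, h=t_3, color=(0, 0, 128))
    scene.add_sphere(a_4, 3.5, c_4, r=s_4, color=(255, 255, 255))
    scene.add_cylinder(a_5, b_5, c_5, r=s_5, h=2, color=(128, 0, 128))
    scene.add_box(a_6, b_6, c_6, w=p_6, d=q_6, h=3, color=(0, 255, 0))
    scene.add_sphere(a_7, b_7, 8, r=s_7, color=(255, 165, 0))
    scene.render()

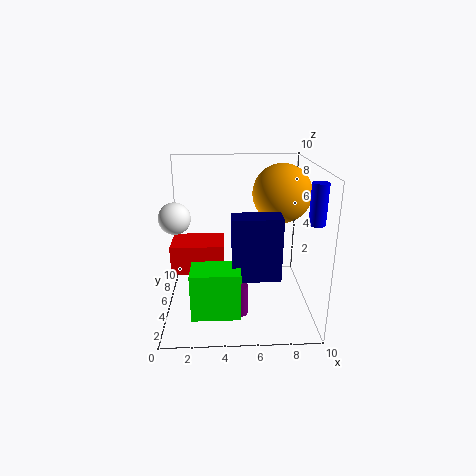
a_1 = 0.5; b_1 = 3.5; c_1 = 3; p_1 = 3.5; t_1 = 2; a_2 = 9.5; b_2 = 2; c_2 = 7; t_2 = 2.5; a_3 = 4.5; b_3 = 1.5; c_3 = 3.5; q_3 = 1.5; t_3 = 4; a_4 = 1; c_4 = 7; s_4 = 1; a_5 = 5; b_5 = 2; c_5 = 1; s_5 = 0.5; a_6 = 2; b_6 = 0.5; c_6 = 1.5; p_6 = 3; q_6 = 2; a_7 = 8; b_7 = 5.5; s_7 = 2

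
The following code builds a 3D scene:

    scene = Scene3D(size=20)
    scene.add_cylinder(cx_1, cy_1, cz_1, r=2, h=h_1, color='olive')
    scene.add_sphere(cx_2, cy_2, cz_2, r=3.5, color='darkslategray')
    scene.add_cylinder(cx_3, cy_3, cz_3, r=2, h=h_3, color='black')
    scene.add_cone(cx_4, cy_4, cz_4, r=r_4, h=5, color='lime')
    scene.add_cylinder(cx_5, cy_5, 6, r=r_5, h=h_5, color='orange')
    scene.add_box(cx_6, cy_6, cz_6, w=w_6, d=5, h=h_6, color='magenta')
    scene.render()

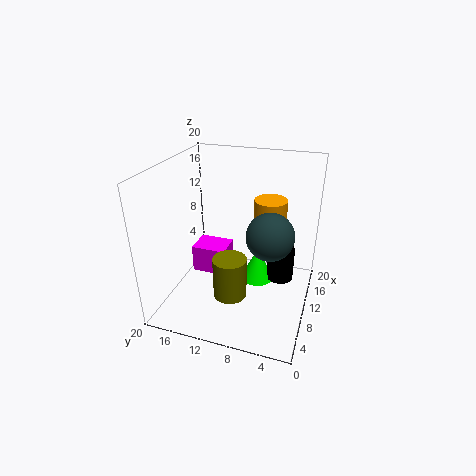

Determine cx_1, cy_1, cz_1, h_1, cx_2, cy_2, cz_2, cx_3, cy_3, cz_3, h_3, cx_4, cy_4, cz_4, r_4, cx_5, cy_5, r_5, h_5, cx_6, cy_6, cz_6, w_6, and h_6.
cx_1 = 2.5, cy_1 = 8.5, cz_1 = 6.5, h_1 = 5, cx_2 = 12.5, cy_2 = 6, cz_2 = 9.5, cx_3 = 14, cy_3 = 4.5, cz_3 = 2, h_3 = 5, cx_4 = 13.5, cy_4 = 8, cz_4 = 1.5, r_4 = 2.5, cx_5 = 16.5, cy_5 = 7, r_5 = 2.5, h_5 = 7.5, cx_6 = 9.5, cy_6 = 12, cz_6 = 3.5, w_6 = 4, h_6 = 4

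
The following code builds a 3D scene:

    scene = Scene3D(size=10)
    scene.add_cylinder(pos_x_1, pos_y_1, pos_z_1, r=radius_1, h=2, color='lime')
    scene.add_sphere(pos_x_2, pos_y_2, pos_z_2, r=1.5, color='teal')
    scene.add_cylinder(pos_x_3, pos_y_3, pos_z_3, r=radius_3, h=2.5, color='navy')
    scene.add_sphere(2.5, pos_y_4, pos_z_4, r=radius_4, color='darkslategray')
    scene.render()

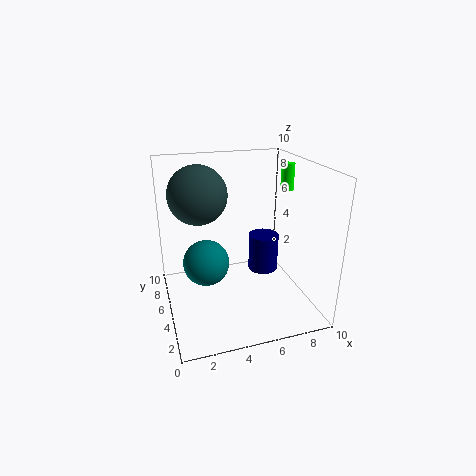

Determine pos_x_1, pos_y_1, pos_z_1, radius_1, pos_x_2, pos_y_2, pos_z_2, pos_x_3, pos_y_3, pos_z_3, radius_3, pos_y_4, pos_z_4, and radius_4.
pos_x_1 = 9.5
pos_y_1 = 7
pos_z_1 = 7.5
radius_1 = 0.5
pos_x_2 = 2.5
pos_y_2 = 4
pos_z_2 = 4
pos_x_3 = 6.5
pos_y_3 = 4
pos_z_3 = 3
radius_3 = 1
pos_y_4 = 6
pos_z_4 = 8
radius_4 = 2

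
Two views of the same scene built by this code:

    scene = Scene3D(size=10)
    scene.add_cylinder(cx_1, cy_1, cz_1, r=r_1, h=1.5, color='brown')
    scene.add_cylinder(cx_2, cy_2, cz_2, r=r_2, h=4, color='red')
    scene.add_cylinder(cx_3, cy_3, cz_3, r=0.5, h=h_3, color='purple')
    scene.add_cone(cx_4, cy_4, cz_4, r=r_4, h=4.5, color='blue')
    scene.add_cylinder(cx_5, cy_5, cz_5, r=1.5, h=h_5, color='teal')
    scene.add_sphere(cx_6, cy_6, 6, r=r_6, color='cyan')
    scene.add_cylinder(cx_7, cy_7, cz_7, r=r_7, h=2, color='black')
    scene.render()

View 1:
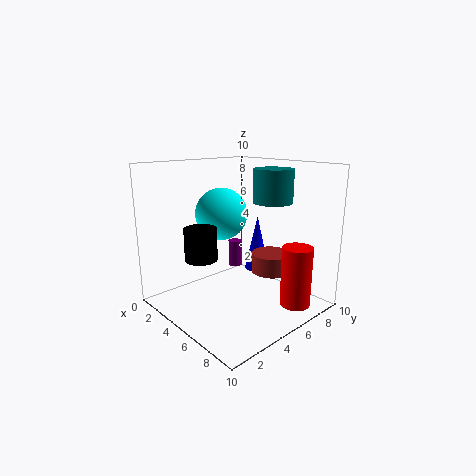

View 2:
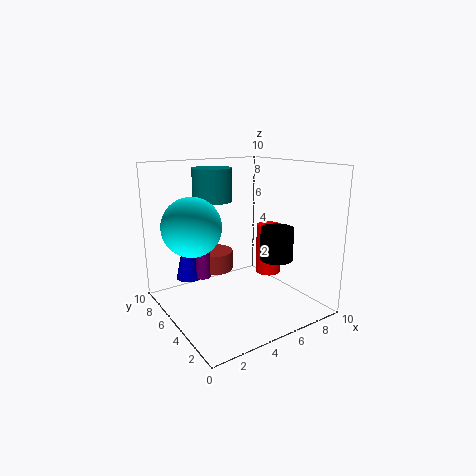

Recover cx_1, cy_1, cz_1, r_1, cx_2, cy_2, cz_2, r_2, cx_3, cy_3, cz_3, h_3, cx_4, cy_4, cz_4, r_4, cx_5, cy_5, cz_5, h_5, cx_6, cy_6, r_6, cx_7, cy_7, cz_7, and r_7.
cx_1 = 5, cy_1 = 8.5, cz_1 = 1.5, r_1 = 1.5, cx_2 = 9, cy_2 = 6.5, cz_2 = 1, r_2 = 1, cx_3 = 3, cy_3 = 6.5, cz_3 = 2, h_3 = 2, cx_4 = 3, cy_4 = 9, cz_4 = 1, r_4 = 1, cx_5 = 5, cy_5 = 8.5, cz_5 = 7, h_5 = 2.5, cx_6 = 2, cy_6 = 6, r_6 = 2, cx_7 = 5.5, cy_7 = 1.5, cz_7 = 4.5, r_7 = 1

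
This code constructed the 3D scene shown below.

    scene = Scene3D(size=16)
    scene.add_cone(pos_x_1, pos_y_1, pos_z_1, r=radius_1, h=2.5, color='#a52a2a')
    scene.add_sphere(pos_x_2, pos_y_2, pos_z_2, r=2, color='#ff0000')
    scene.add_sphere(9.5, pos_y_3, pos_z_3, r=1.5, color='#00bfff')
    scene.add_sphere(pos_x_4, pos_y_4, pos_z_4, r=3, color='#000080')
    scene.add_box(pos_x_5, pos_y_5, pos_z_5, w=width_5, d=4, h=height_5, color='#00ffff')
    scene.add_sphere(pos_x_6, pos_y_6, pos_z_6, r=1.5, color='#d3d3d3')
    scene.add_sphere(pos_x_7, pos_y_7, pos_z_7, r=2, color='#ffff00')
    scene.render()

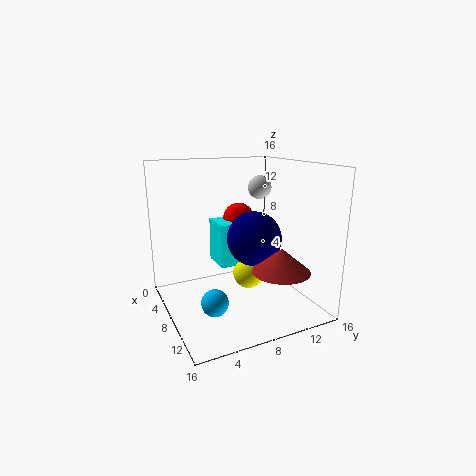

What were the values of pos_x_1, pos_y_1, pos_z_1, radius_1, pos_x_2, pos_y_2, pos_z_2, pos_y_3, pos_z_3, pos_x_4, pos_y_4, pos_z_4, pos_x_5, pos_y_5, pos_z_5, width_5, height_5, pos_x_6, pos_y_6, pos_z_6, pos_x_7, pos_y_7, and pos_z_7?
pos_x_1 = 13; pos_y_1 = 10.5; pos_z_1 = 5.5; radius_1 = 3; pos_x_2 = 2; pos_y_2 = 11; pos_z_2 = 8.5; pos_y_3 = 4.5; pos_z_3 = 1.5; pos_x_4 = 9; pos_y_4 = 9.5; pos_z_4 = 8; pos_x_5 = 0.5; pos_y_5 = 7.5; pos_z_5 = 3; width_5 = 4; height_5 = 5.5; pos_x_6 = 3; pos_y_6 = 13.5; pos_z_6 = 12.5; pos_x_7 = 5; pos_y_7 = 11; pos_z_7 = 2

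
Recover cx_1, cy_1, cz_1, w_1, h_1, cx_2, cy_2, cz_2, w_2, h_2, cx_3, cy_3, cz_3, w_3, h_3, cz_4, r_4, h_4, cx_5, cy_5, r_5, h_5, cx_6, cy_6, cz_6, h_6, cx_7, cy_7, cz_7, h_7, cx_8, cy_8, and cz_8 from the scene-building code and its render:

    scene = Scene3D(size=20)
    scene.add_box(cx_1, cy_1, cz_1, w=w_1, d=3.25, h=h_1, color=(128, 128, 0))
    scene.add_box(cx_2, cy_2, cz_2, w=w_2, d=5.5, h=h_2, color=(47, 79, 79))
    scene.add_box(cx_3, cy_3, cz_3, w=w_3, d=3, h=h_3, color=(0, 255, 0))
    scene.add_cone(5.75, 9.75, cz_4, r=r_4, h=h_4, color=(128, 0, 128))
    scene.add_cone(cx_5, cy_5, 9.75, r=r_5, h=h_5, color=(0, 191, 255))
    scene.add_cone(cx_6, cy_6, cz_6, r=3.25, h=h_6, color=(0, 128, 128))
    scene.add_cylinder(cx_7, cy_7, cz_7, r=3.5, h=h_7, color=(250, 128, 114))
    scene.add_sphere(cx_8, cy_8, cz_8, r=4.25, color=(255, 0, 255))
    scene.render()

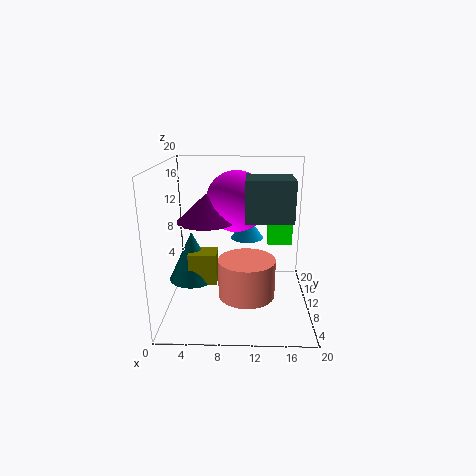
cx_1 = 3.5; cy_1 = 6.5; cz_1 = 4.5; w_1 = 3.75; h_1 = 4.25; cx_2 = 11; cy_2 = 5.25; cz_2 = 13.5; w_2 = 6; h_2 = 5.25; cx_3 = 14.5; cy_3 = 15; cz_3 = 7; w_3 = 3.75; h_3 = 5.25; cz_4 = 12.5; r_4 = 4; h_4 = 3.75; cx_5 = 11.25; cy_5 = 11; r_5 = 2.25; h_5 = 3.25; cx_6 = 3.75; cy_6 = 8.75; cz_6 = 4.5; h_6 = 6.75; cx_7 = 11.25; cy_7 = 4; cz_7 = 4.75; h_7 = 4.75; cx_8 = 9.75; cy_8 = 11.75; cz_8 = 14.75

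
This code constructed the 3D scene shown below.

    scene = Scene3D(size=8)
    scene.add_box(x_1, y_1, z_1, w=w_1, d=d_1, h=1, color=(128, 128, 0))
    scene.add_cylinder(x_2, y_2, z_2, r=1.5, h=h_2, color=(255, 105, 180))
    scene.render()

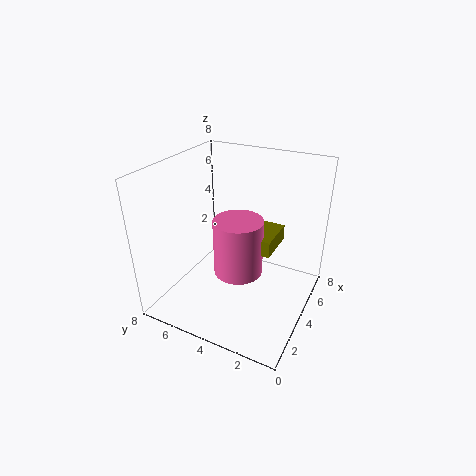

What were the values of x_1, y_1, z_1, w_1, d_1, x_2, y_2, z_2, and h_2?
x_1 = 5
y_1 = 2.5
z_1 = 2.5
w_1 = 2.5
d_1 = 2
x_2 = 5
y_2 = 4.5
z_2 = 1
h_2 = 3.5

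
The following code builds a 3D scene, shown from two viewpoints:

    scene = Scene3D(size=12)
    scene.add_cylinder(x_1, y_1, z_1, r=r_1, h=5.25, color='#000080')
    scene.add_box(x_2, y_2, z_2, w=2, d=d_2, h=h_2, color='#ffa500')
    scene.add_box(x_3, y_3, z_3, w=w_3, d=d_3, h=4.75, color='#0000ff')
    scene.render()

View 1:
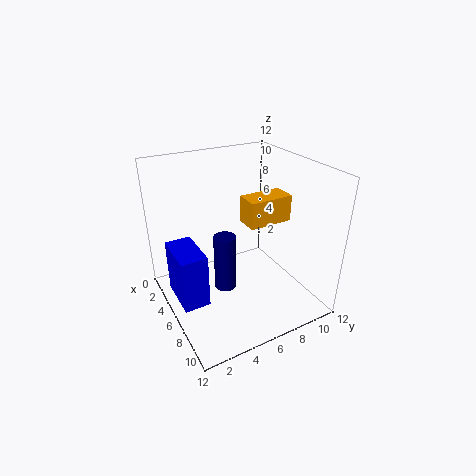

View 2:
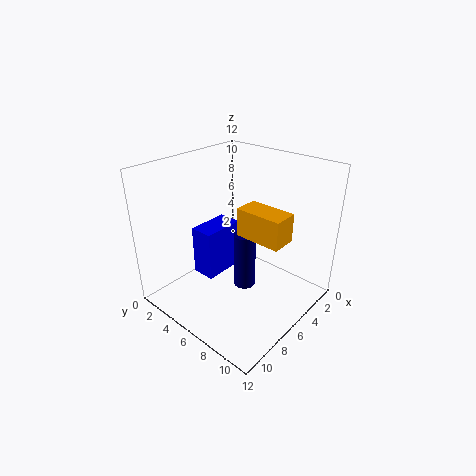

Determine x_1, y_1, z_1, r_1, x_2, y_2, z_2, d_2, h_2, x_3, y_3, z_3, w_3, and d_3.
x_1 = 4.5; y_1 = 5.5; z_1 = 0.25; r_1 = 1; x_2 = 5; y_2 = 6.75; z_2 = 7; d_2 = 3.75; h_2 = 2.25; x_3 = 2.5; y_3 = 0.75; z_3 = 0.5; w_3 = 4; d_3 = 2.25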